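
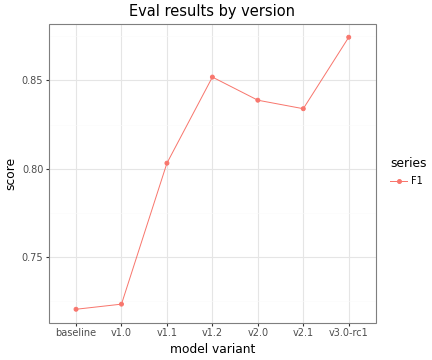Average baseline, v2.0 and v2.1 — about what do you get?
≈ 0.8

(0.72 + 0.84 + 0.84) / 3 ≈ 0.8.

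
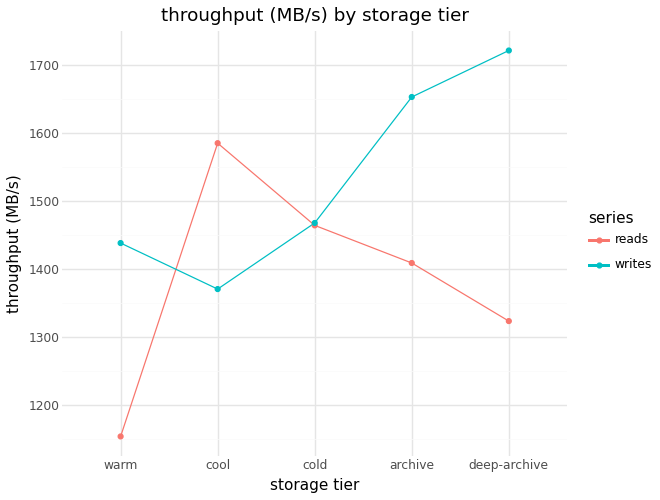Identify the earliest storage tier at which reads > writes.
warm: reads ≈ 1150 vs writes ≈ 1450 (not yet); cool: reads ≈ 1600 vs writes ≈ 1350 (first crossover).

cool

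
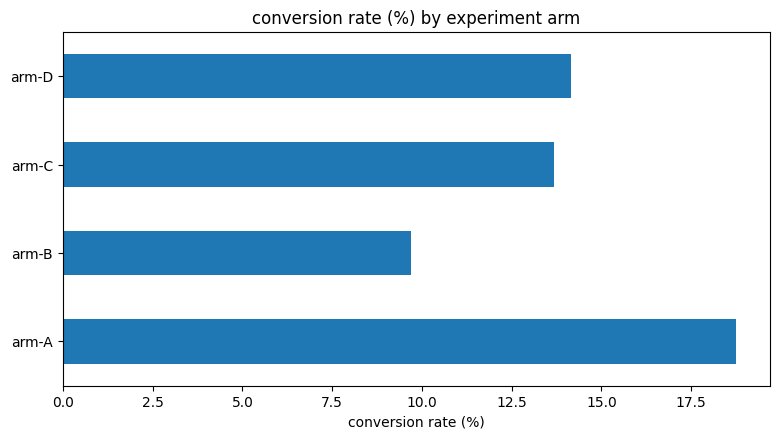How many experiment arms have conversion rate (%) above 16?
1

Above 16: arm-A.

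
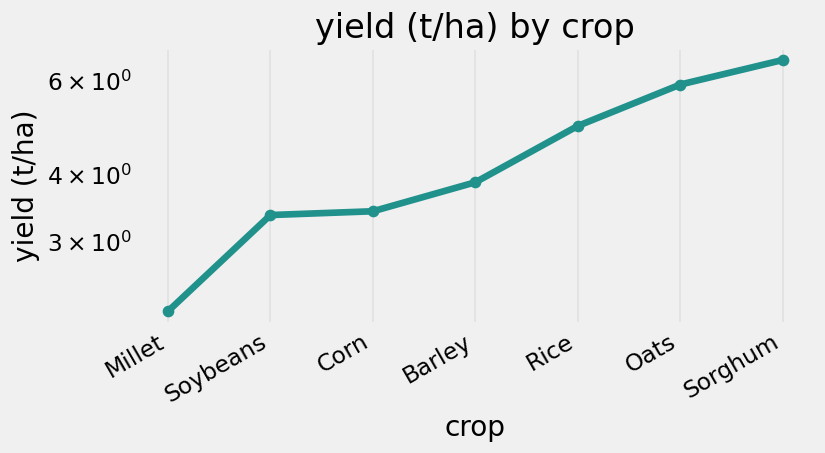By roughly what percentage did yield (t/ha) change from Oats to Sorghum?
≈ +8.3%

Oats ≈ 6.0, Sorghum ≈ 6.5; (6.5 − 6.0) / 6.0 ≈ +8.3%.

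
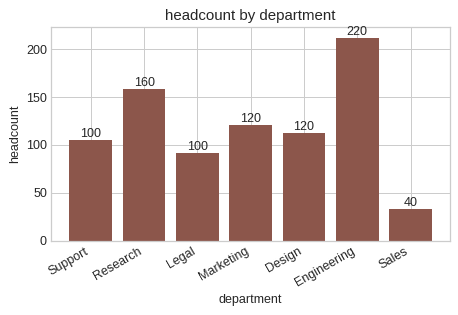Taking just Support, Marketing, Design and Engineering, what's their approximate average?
(100 + 120 + 120 + 220) / 4 ≈ 140.

≈ 140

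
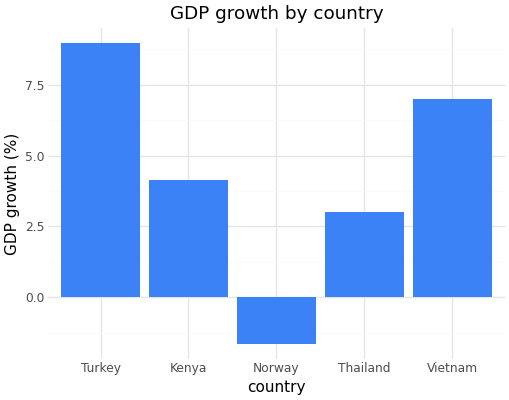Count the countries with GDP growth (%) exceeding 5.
Above 5: Turkey, Vietnam.

2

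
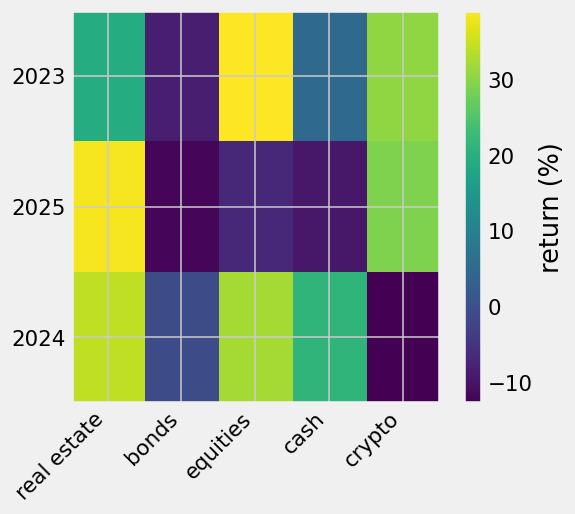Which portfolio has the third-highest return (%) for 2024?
cash

Top 4 for 2024: real estate ≈ 35, equities ≈ 30, cash ≈ 20, bonds ≈ 0.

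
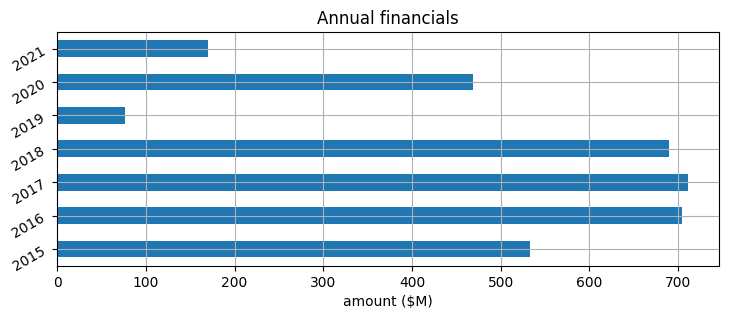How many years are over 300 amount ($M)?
5

Above 300: 2015, 2016, 2017, 2018, 2020.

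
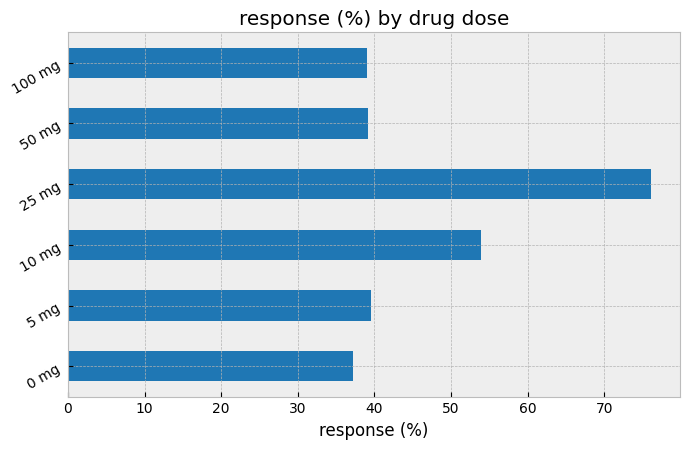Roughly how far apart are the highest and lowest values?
Max 25 mg ≈ 80, min 0 mg ≈ 40; range ≈ 40.

≈ 40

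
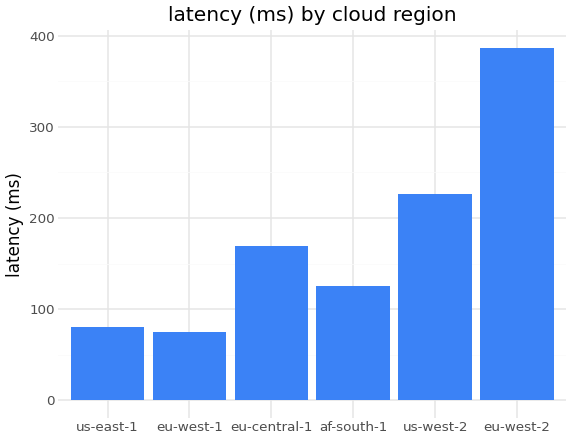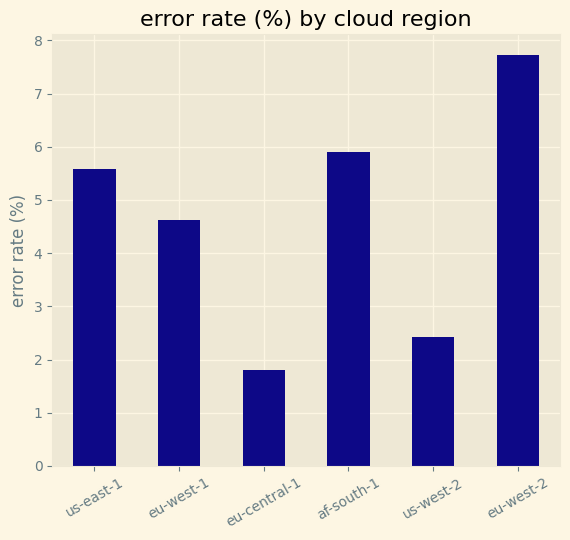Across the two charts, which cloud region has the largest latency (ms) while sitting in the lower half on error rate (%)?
us-west-2

Chart 2 median error rate (%) ≈ 5; below-median cloud regions: eu-west-1, eu-central-1, us-west-2. Among those, us-west-2 has the highest latency (ms) (≈ 250).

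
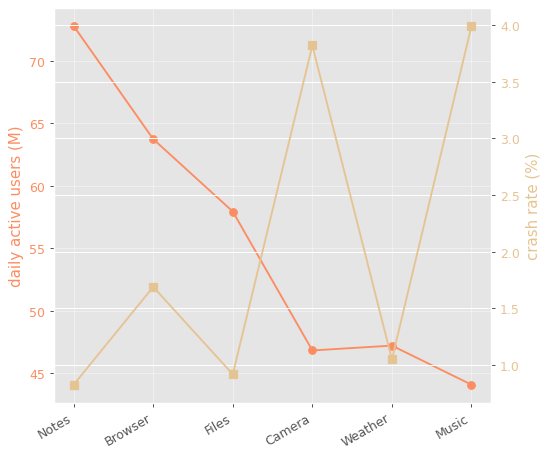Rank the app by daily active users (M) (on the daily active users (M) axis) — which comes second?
Browser

Top 3 (on the daily active users (M) axis): Notes ≈ 75, Browser ≈ 65, Files ≈ 60.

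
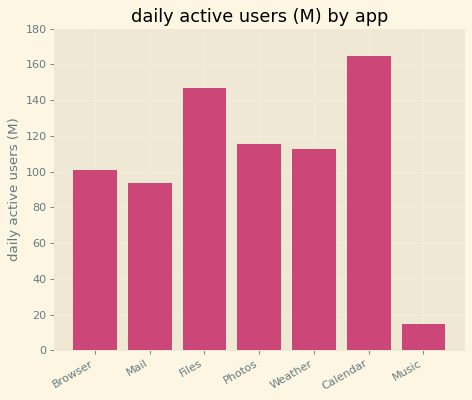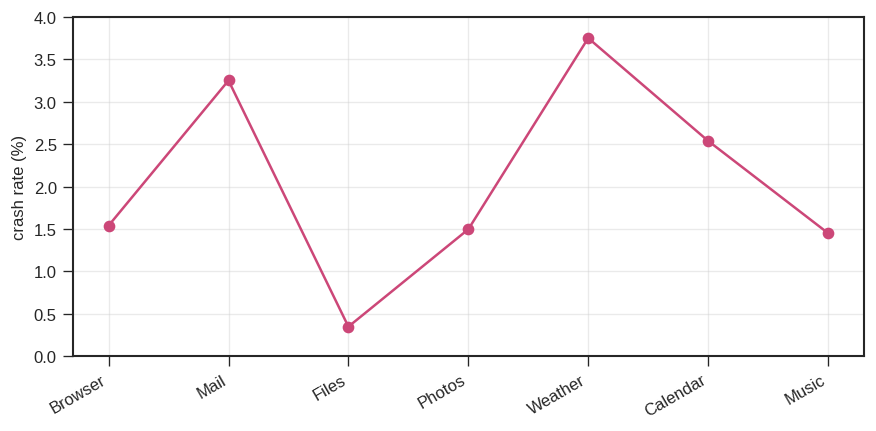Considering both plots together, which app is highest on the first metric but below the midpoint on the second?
Files

Chart 2 median crash rate (%) ≈ 1.5; below-median apps: Files, Photos, Music. Among those, Files has the highest daily active users (M) (≈ 140).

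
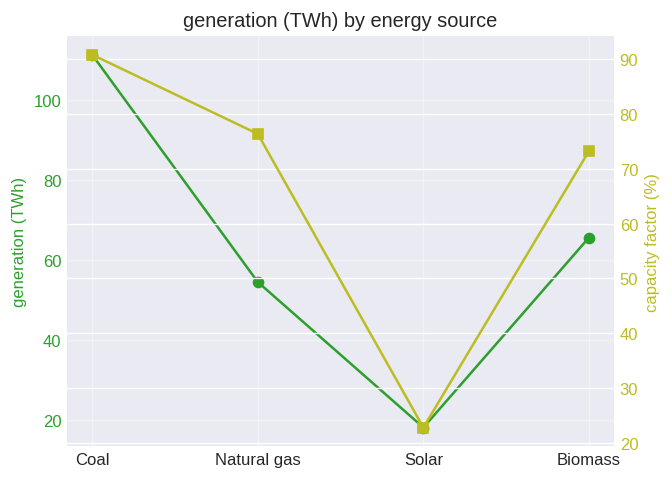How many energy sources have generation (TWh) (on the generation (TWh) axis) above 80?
Above 80: Coal.

1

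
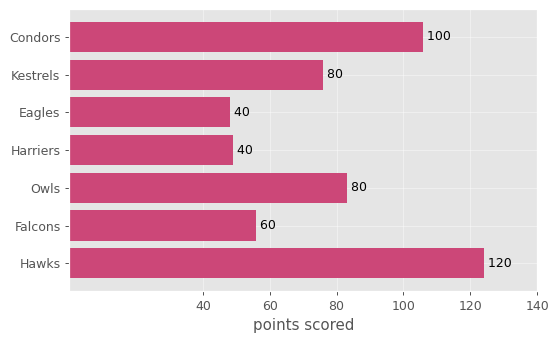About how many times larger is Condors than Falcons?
Condors ≈ 100, Falcons ≈ 60; 100/60 ≈ 1.67.

≈ 1.67×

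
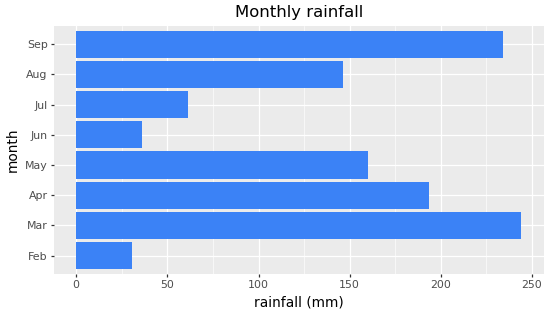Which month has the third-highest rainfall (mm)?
Top 4: Mar ≈ 250, Sep ≈ 225, Apr ≈ 200, May ≈ 150.

Apr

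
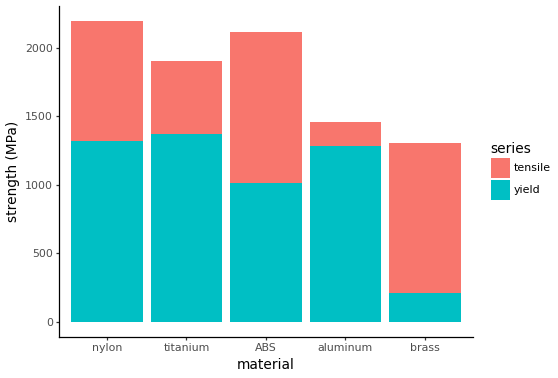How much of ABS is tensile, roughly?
tensile top ≈ 2200, bottom ≈ 1000; segment ≈ 1200.

≈ 1200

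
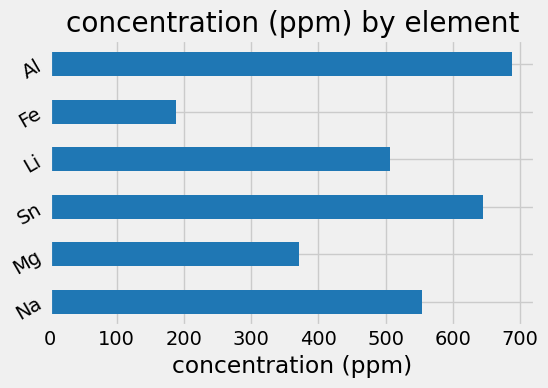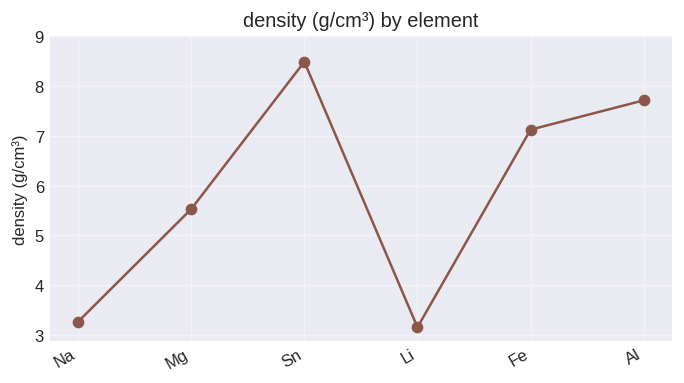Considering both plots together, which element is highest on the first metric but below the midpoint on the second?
Na

Chart 2 median density (g/cm³) ≈ 6; below-median elements: Na, Mg, Li. Among those, Na has the highest concentration (ppm) (≈ 600).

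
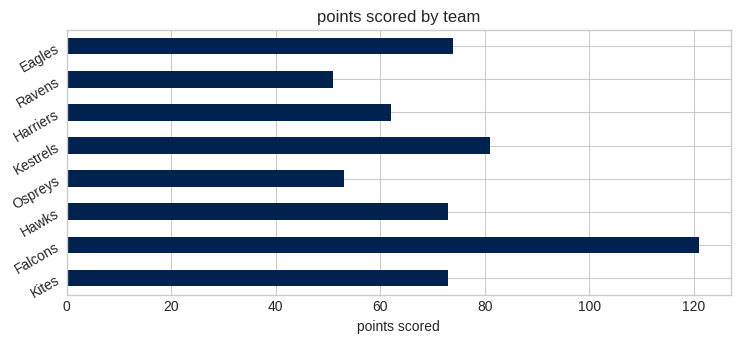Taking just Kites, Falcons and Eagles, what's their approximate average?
(80 + 120 + 80) / 3 ≈ 93.

≈ 93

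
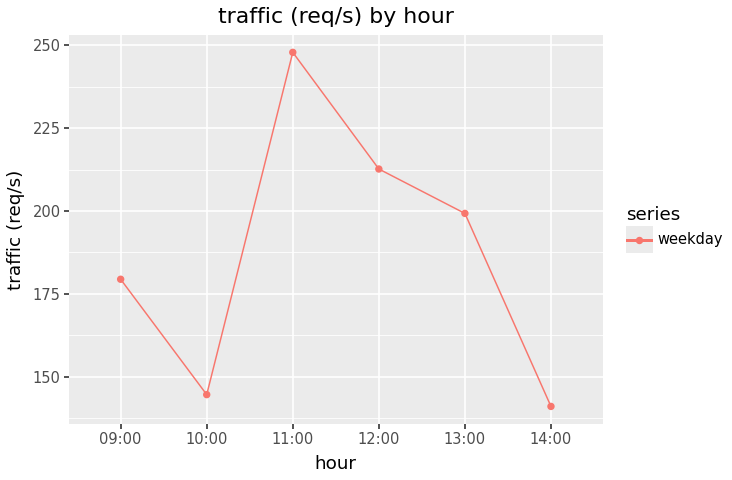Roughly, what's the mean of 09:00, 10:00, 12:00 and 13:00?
≈ 182

(180 + 140 + 210 + 200) / 4 ≈ 182.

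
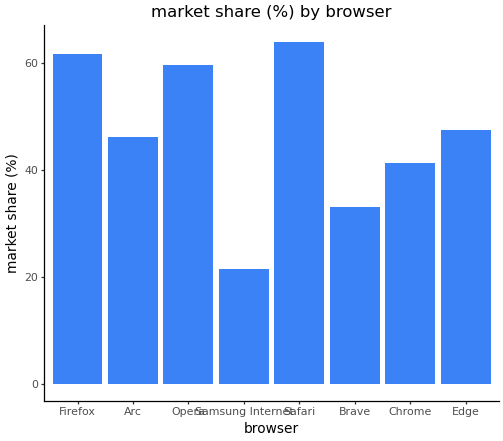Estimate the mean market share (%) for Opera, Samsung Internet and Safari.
(60 + 20 + 60) / 3 ≈ 47.

≈ 47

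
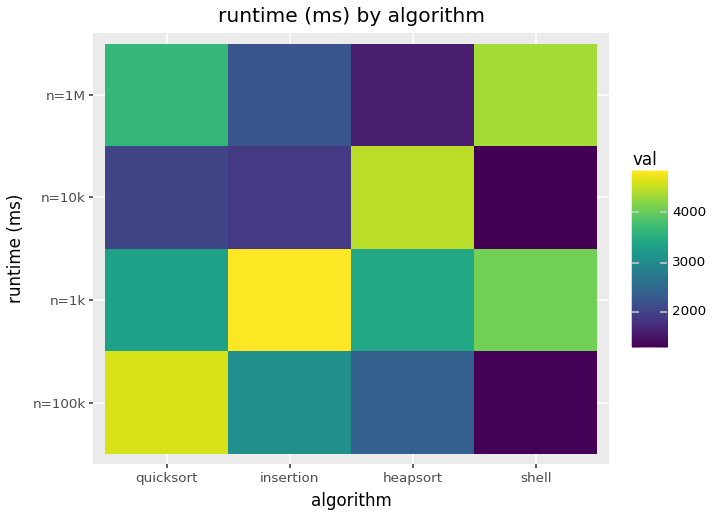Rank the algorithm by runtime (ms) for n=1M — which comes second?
Top 3 for n=1M: shell ≈ 4500, quicksort ≈ 3500, insertion ≈ 2000.

quicksort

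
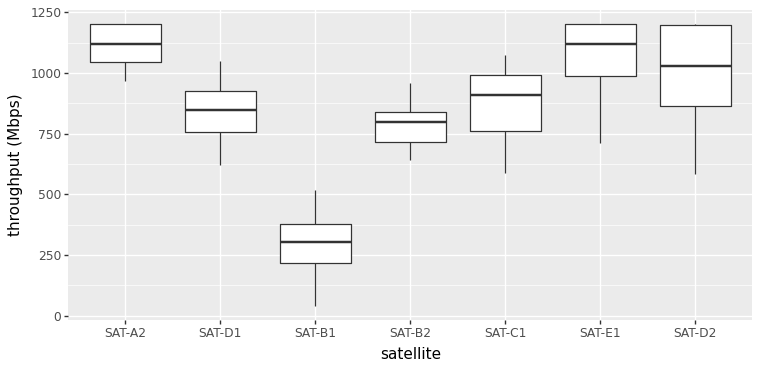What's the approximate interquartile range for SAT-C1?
Q3 ≈ 1000, Q1 ≈ 800; IQR ≈ 200.

≈ 200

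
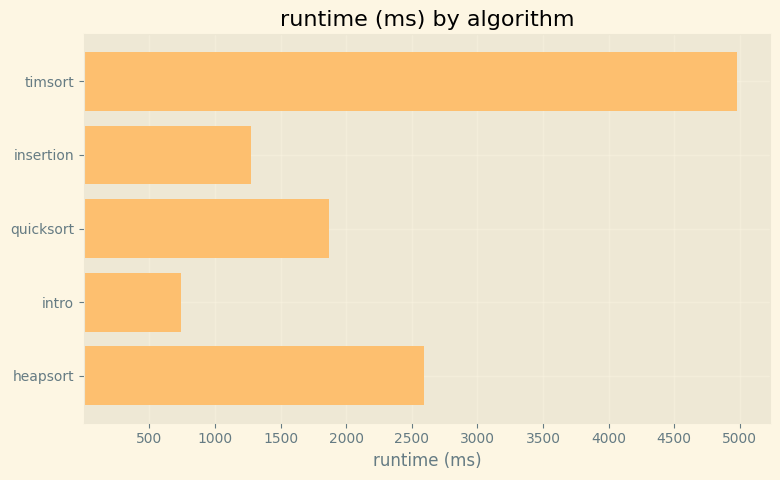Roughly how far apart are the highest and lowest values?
Max timsort ≈ 5000, min intro ≈ 500; range ≈ 4500.

≈ 4500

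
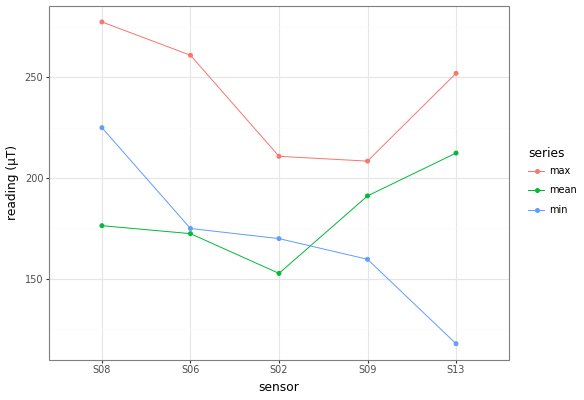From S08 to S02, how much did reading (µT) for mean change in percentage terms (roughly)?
≈ -11.1%

S08 ≈ 180, S02 ≈ 160; (160 − 180) / 180 ≈ -11.1%.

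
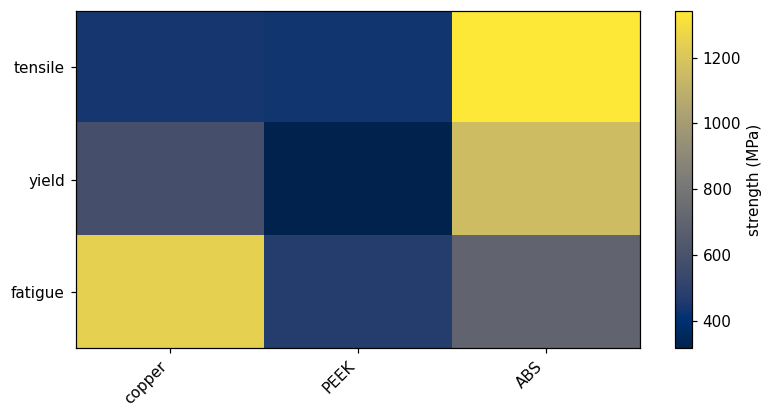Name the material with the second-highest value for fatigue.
Top 3 for fatigue: copper ≈ 1200, ABS ≈ 700, PEEK ≈ 500.

ABS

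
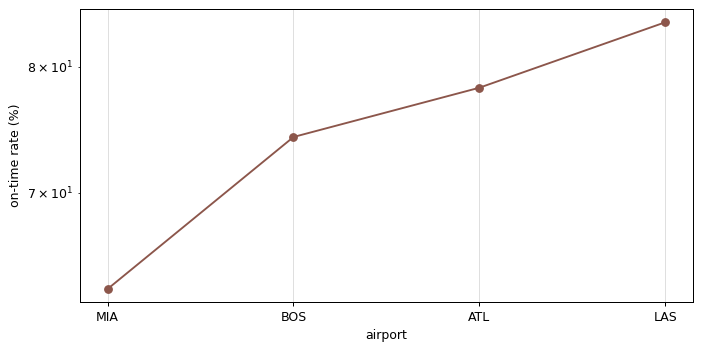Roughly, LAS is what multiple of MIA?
LAS ≈ 84, MIA ≈ 64; 84/64 ≈ 1.31.

≈ 1.31×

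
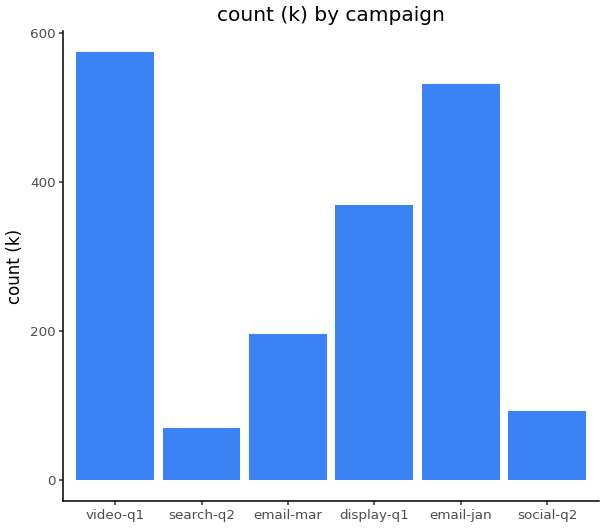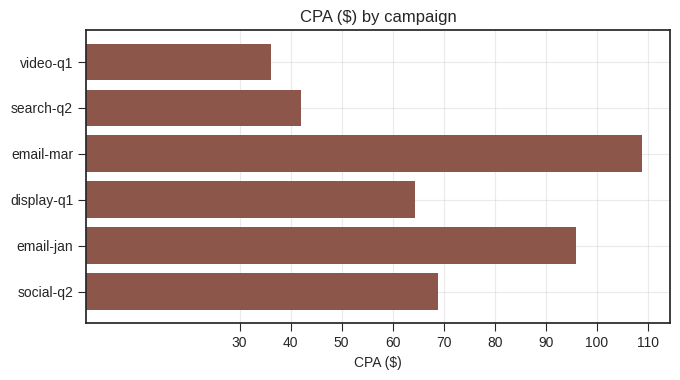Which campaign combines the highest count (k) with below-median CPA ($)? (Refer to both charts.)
Chart 2 median CPA ($) ≈ 70; below-median campaigns: video-q1, search-q2, display-q1. Among those, video-q1 has the highest count (k) (≈ 600).

video-q1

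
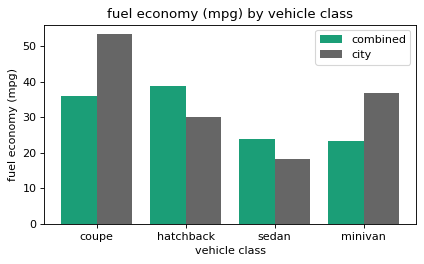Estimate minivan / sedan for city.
minivan ≈ 35, sedan ≈ 20; 35/20 ≈ 1.75.

≈ 1.75×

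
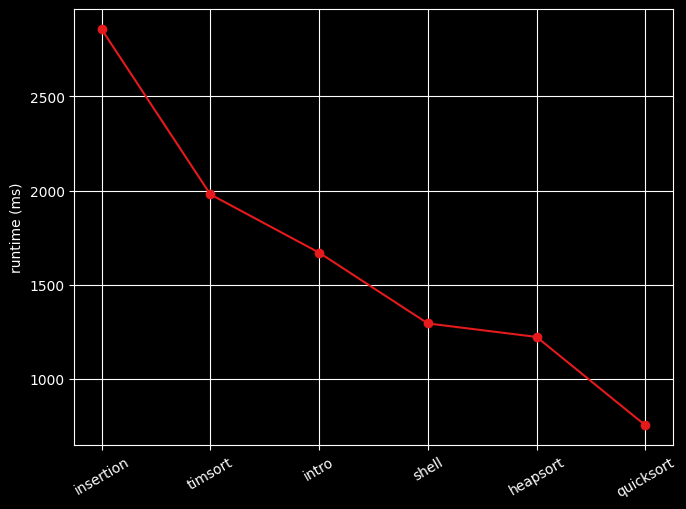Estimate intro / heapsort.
intro ≈ 1600, heapsort ≈ 1200; 1600/1200 ≈ 1.33.

≈ 1.33×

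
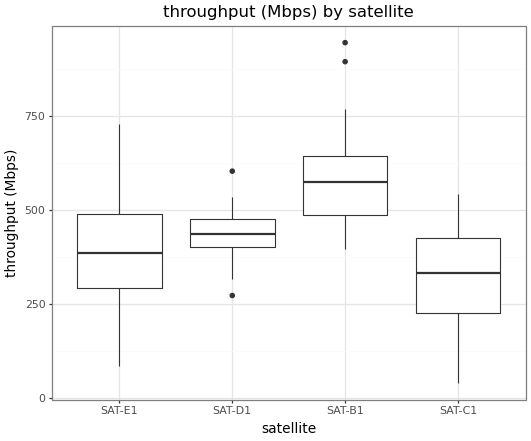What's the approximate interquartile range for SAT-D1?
Q3 ≈ 475, Q1 ≈ 400; IQR ≈ 75.

≈ 75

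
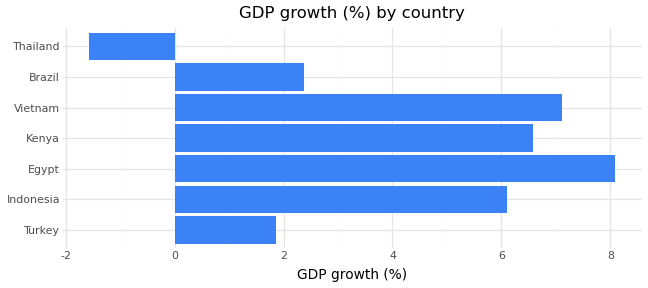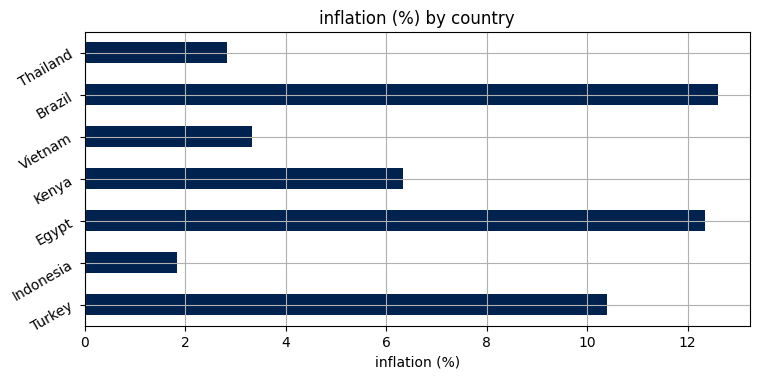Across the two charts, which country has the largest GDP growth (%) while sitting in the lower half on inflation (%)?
Vietnam

Chart 2 median inflation (%) ≈ 6; below-median countries: Indonesia, Vietnam, Thailand. Among those, Vietnam has the highest GDP growth (%) (≈ 7).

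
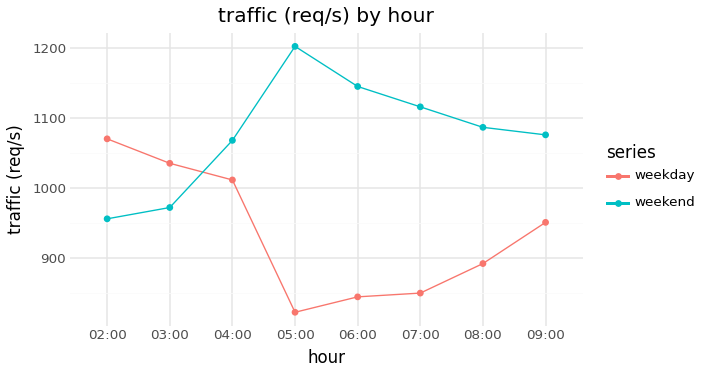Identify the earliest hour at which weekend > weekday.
04:00

03:00: weekend ≈ 950 vs weekday ≈ 1050 (not yet); 04:00: weekend ≈ 1050 vs weekday ≈ 1000 (first crossover).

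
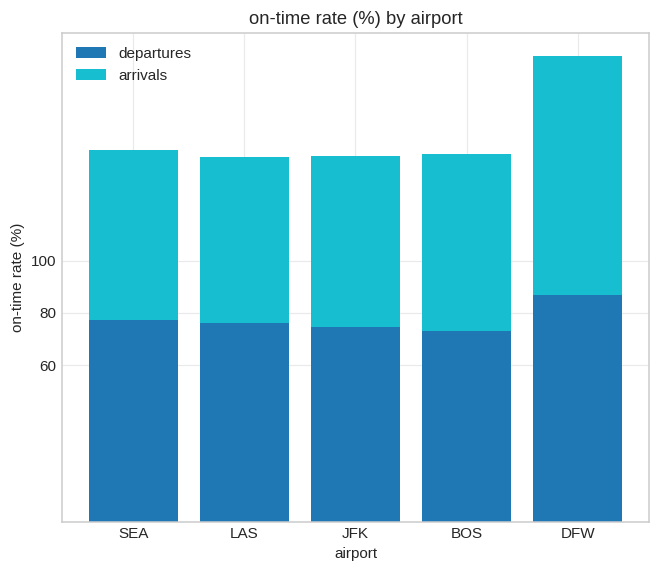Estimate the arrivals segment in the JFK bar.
≈ 60

arrivals top ≈ 140, bottom ≈ 80; segment ≈ 60.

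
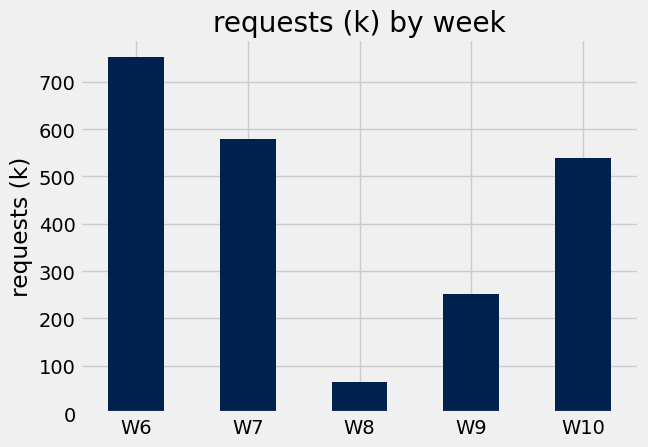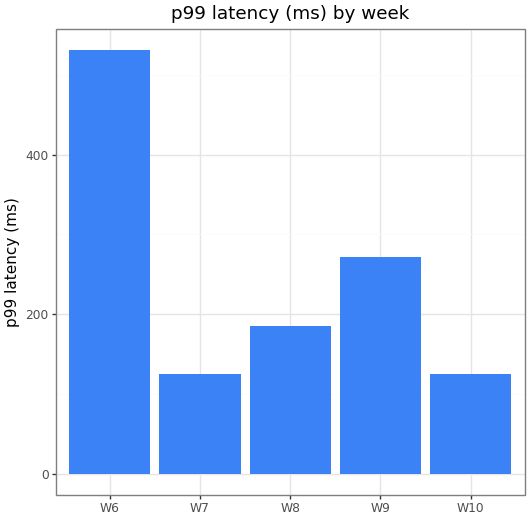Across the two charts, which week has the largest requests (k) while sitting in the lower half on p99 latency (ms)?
W7

Chart 2 median p99 latency (ms) ≈ 200; below-median weeks: W7, W10. Among those, W7 has the highest requests (k) (≈ 600).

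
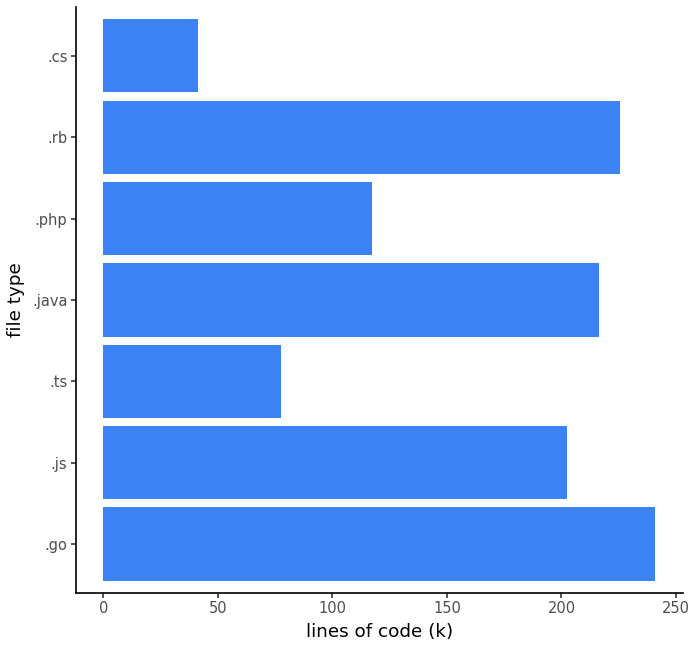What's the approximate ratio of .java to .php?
≈ 1.8×

.java ≈ 225, .php ≈ 125; 225/125 ≈ 1.8.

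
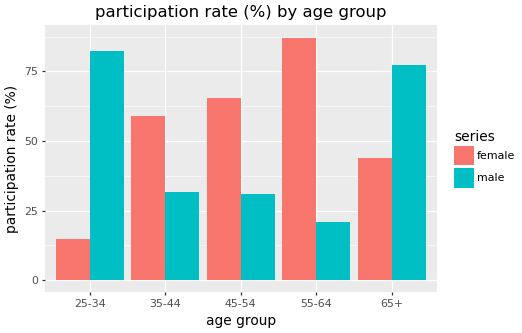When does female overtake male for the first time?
35-44

25-34: female ≈ 10 vs male ≈ 80 (not yet); 35-44: female ≈ 60 vs male ≈ 30 (first crossover).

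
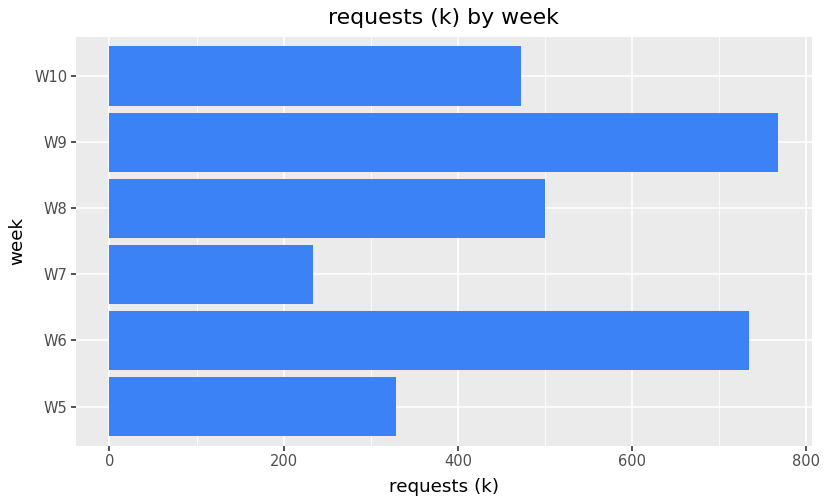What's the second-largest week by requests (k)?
W6

Top 3: W9 ≈ 800, W6 ≈ 700, W8 ≈ 500.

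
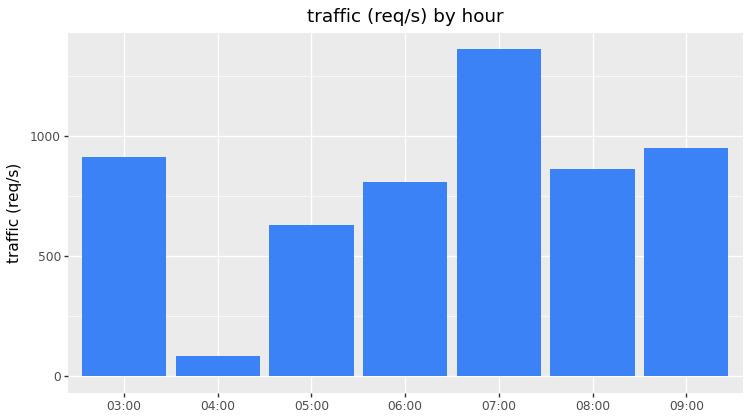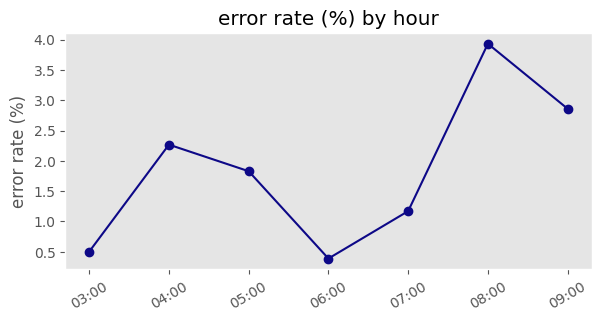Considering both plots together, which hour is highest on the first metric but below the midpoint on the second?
Chart 2 median error rate (%) ≈ 2; below-median hours: 03:00, 06:00, 07:00. Among those, 07:00 has the highest traffic (req/s) (≈ 1400).

07:00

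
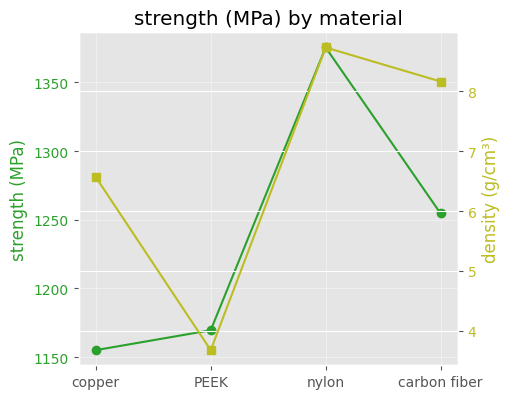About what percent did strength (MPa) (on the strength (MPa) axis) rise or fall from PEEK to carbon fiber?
PEEK ≈ 1160, carbon fiber ≈ 1260; (1260 − 1160) / 1160 ≈ +8.6%.

≈ +8.6%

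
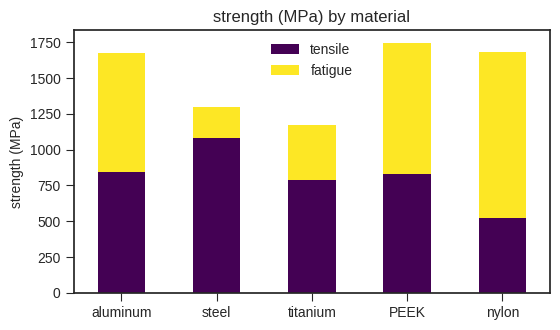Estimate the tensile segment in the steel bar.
≈ 1000

tensile top ≈ 1000, bottom ≈ 0; segment ≈ 1000.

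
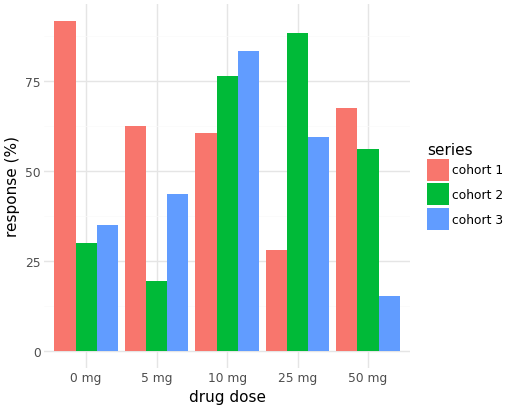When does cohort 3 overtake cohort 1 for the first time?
5 mg: cohort 3 ≈ 40 vs cohort 1 ≈ 60 (not yet); 10 mg: cohort 3 ≈ 80 vs cohort 1 ≈ 60 (first crossover).

10 mg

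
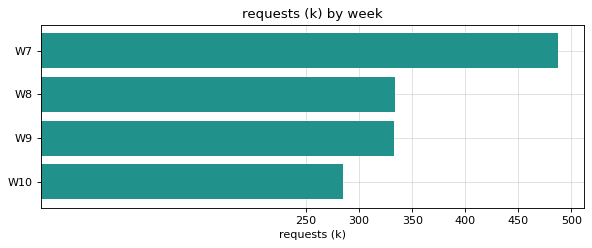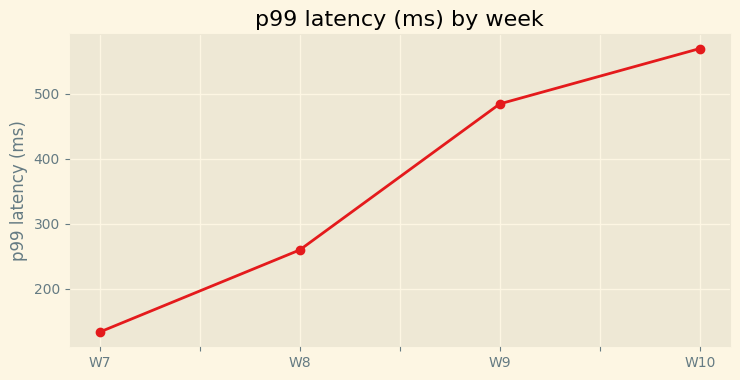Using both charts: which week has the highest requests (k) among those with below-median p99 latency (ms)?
Chart 2 median p99 latency (ms) ≈ 400; below-median weeks: W7, W8. Among those, W7 has the highest requests (k) (≈ 500).

W7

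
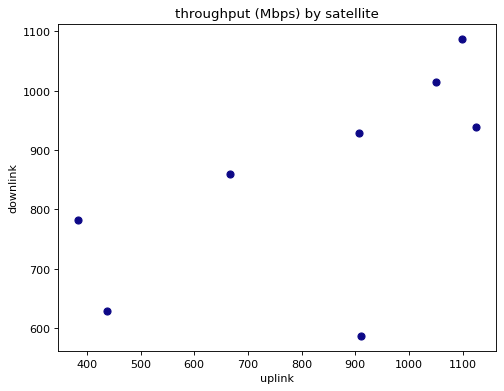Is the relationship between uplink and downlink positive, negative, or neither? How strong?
positive, moderate

Points are positively correlated; moderate (|r| ≈ 0.6).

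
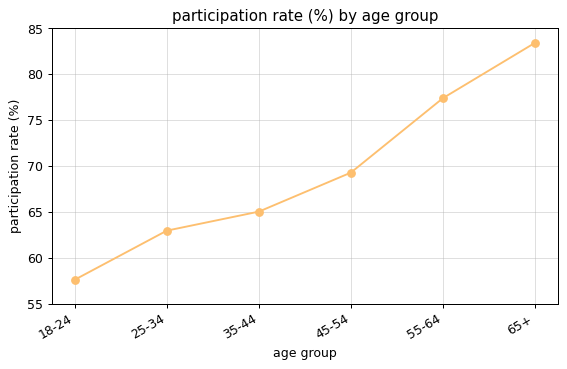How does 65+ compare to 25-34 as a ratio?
≈ 1.31×

65+ ≈ 85, 25-34 ≈ 65; 85/65 ≈ 1.31.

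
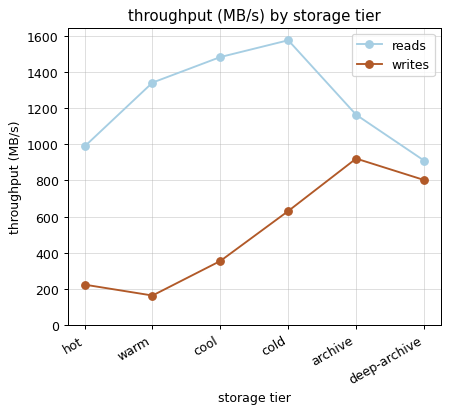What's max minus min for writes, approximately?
≈ 800

Max archive ≈ 1000, min warm ≈ 200; range ≈ 800.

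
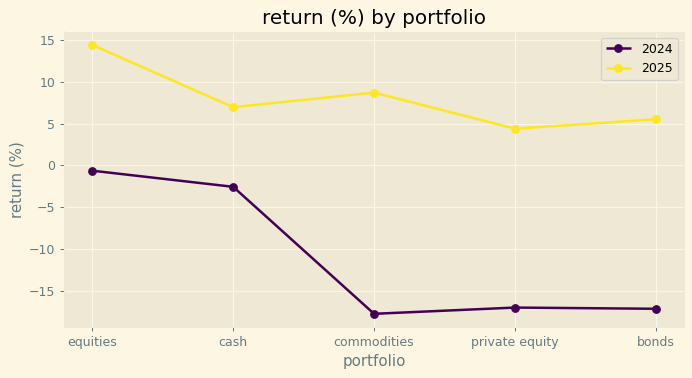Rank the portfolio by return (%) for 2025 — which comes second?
commodities

Top 3 for 2025: equities ≈ 15, commodities ≈ 10, cash ≈ 5.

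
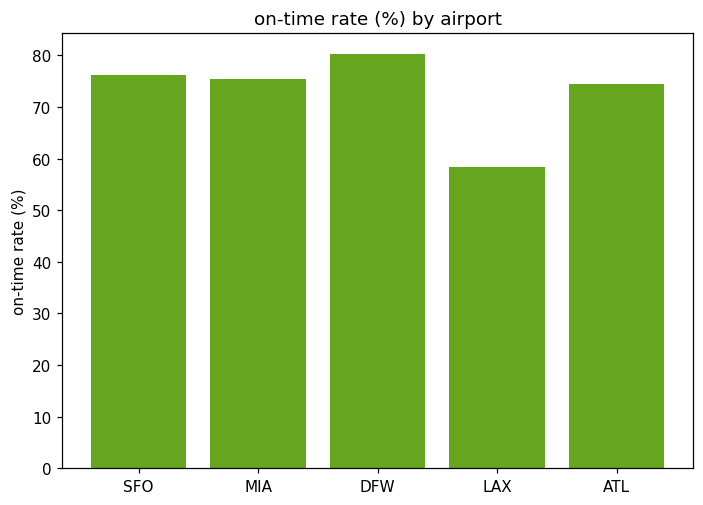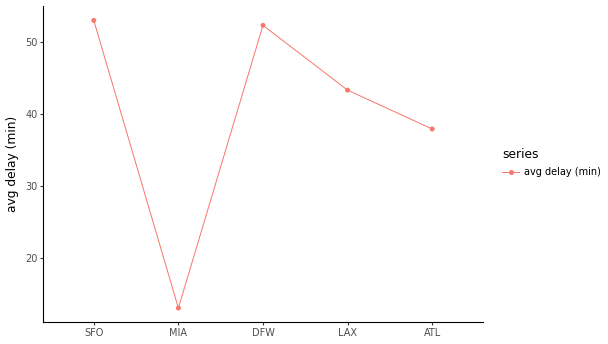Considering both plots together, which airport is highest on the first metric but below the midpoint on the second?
MIA

Chart 2 median avg delay (min) ≈ 45; below-median airports: MIA, ATL. Among those, MIA has the highest on-time rate (%) (≈ 80).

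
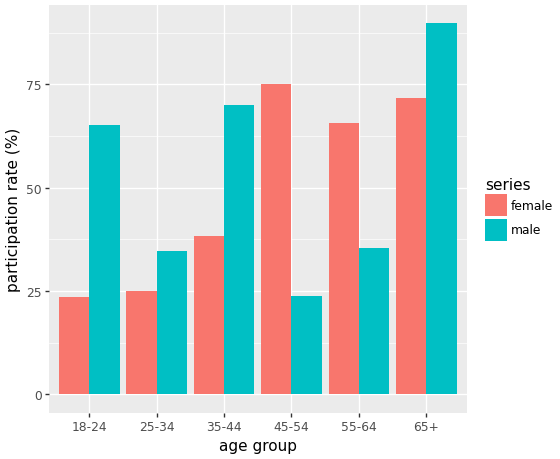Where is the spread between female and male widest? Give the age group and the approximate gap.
45-54, ≈ 60 %

45-54: female ≈ 80, male ≈ 20 → gap ≈ 60. Next-largest (18-24) is only ≈ 50.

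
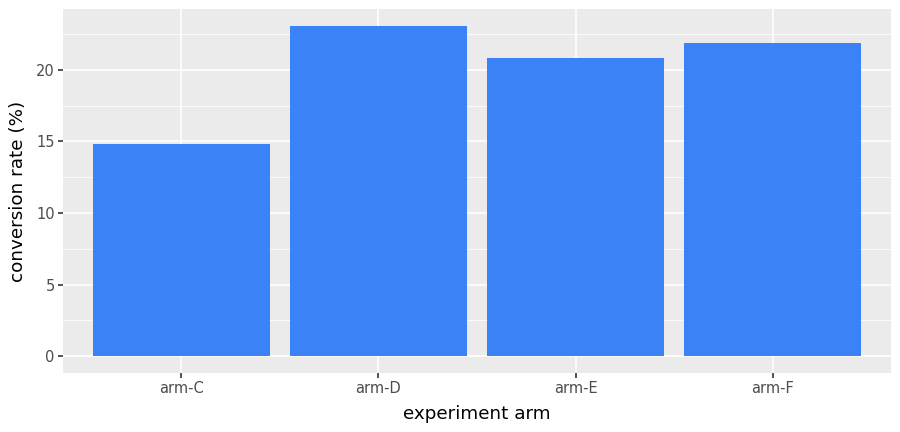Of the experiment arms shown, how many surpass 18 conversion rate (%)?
3

Above 18: arm-D, arm-E, arm-F.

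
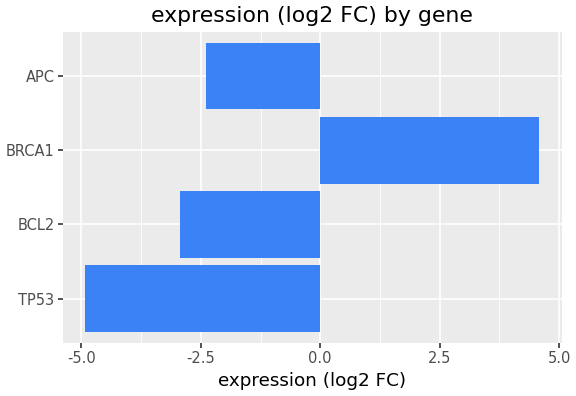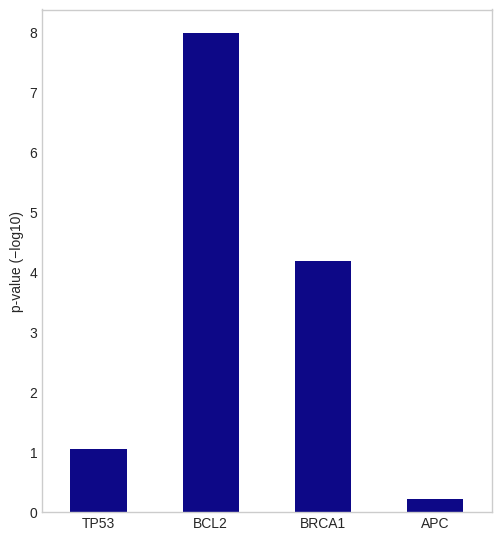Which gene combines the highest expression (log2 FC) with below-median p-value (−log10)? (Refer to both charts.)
Chart 2 median p-value (−log10) ≈ 3; below-median genes: TP53, APC. Among those, APC has the highest expression (log2 FC) (≈ -2.5).

APC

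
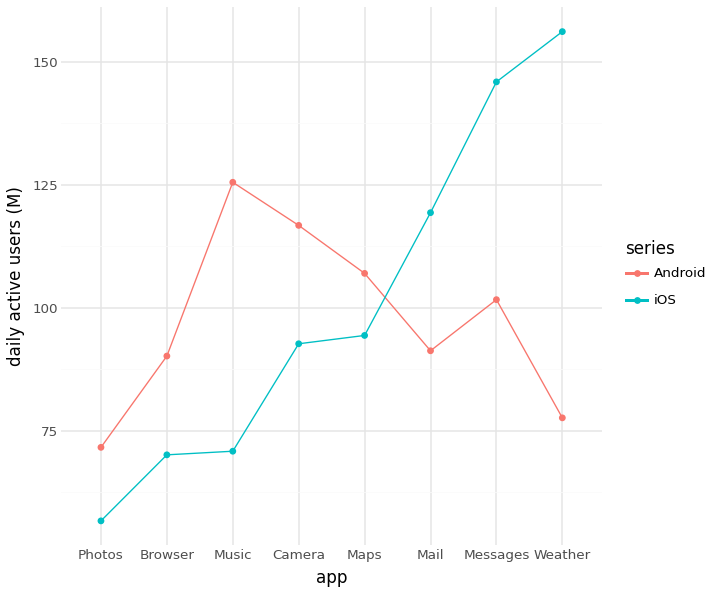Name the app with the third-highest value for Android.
Maps

Top 4 for Android: Music ≈ 130, Camera ≈ 120, Maps ≈ 110, Messages ≈ 100.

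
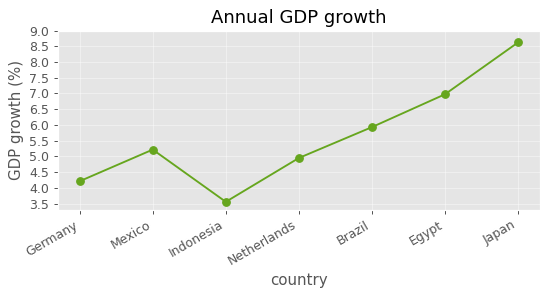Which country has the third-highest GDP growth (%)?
Brazil

Top 4: Japan ≈ 8.5, Egypt ≈ 7.0, Brazil ≈ 6.0, Mexico ≈ 5.0.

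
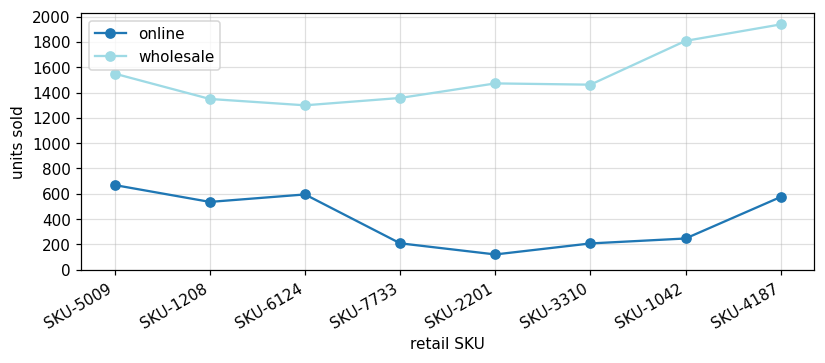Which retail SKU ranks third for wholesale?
SKU-5009

Top 4 for wholesale: SKU-4187 ≈ 2000, SKU-1042 ≈ 1800, SKU-5009 ≈ 1600, SKU-2201 ≈ 1400.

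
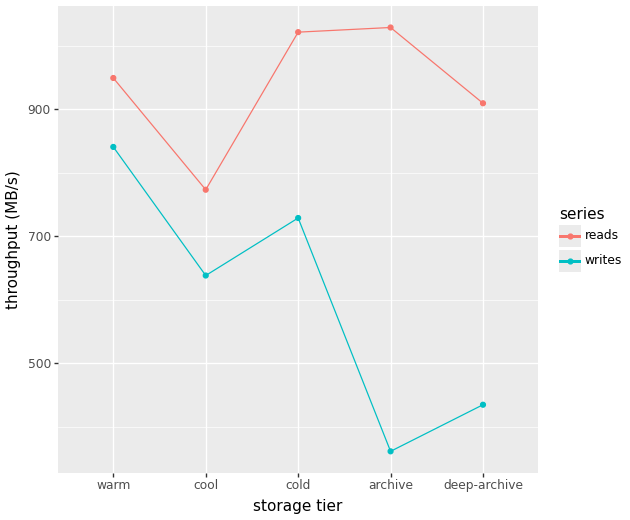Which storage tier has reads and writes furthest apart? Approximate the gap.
archive, ≈ 600 MB/s

archive: reads ≈ 1000, writes ≈ 400 → gap ≈ 600. Next-largest (deep-archive) is only ≈ 500.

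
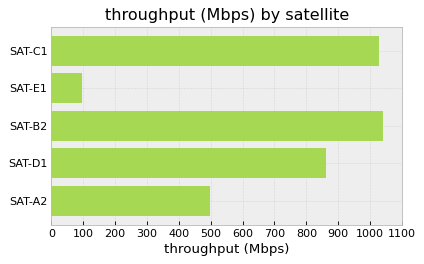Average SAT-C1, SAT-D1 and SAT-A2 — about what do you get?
≈ 800

(1000 + 900 + 500) / 3 ≈ 800.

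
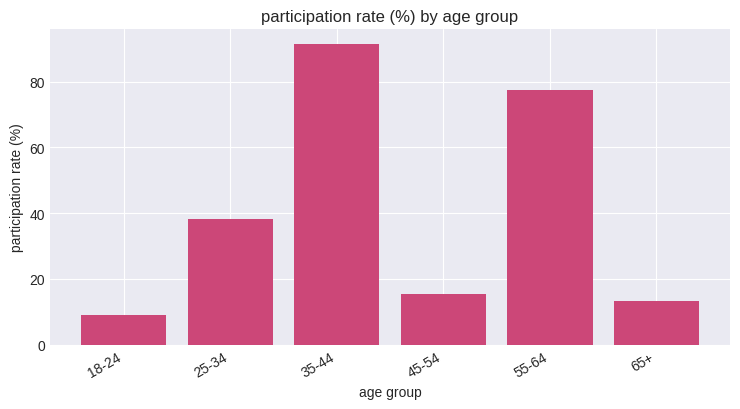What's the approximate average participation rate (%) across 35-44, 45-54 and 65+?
(90 + 20 + 10) / 3 ≈ 40.

≈ 40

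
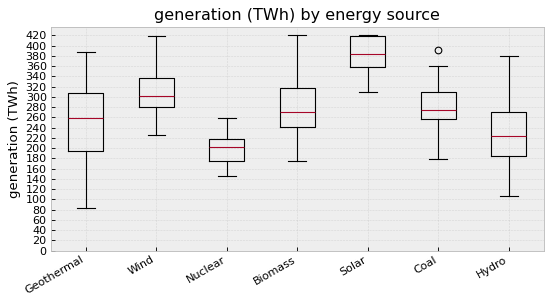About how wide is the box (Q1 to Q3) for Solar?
Q3 ≈ 420, Q1 ≈ 360; IQR ≈ 60.

≈ 60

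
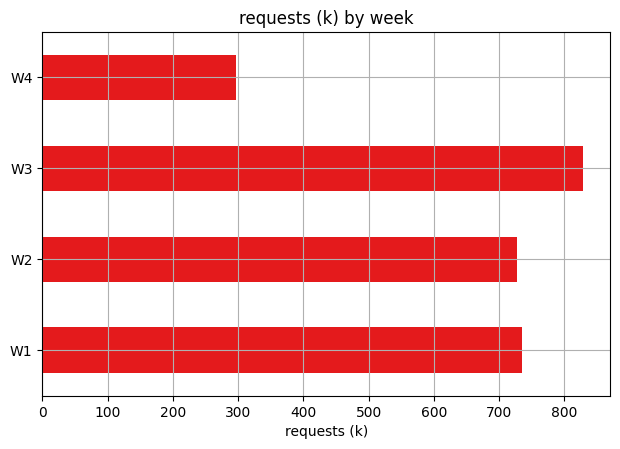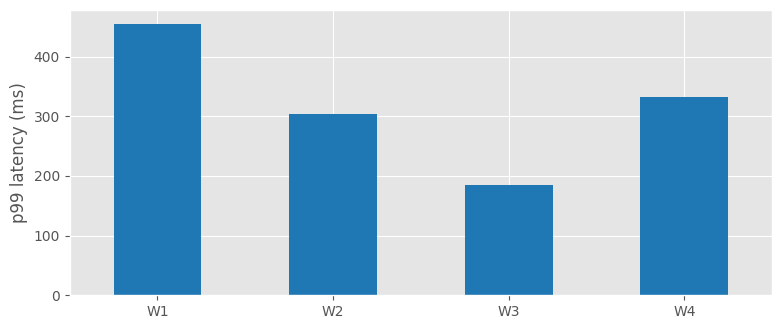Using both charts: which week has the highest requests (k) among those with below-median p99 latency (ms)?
W3

Chart 2 median p99 latency (ms) ≈ 300; below-median weeks: W2, W3. Among those, W3 has the highest requests (k) (≈ 800).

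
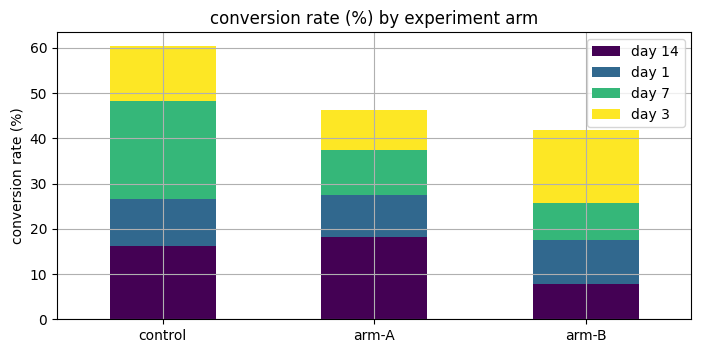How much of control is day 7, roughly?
≈ 20

day 7 top ≈ 50, bottom ≈ 30; segment ≈ 20.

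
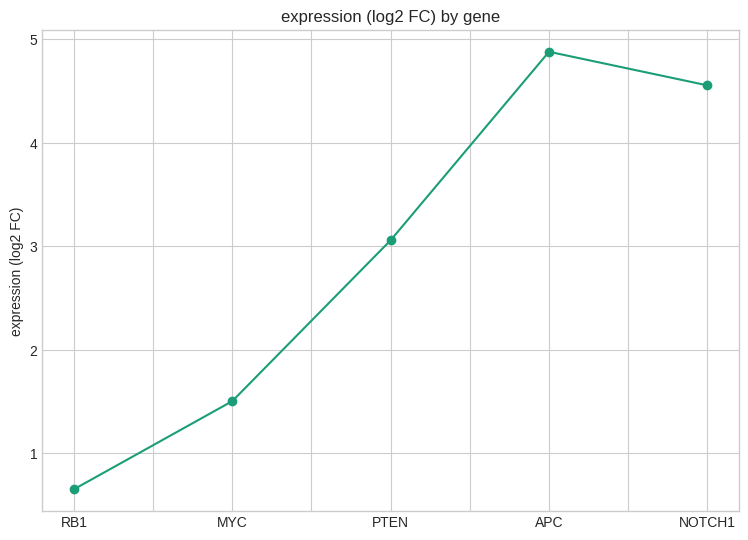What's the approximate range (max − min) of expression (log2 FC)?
≈ 4.5

Max APC ≈ 5.0, min RB1 ≈ 0.5; range ≈ 4.5.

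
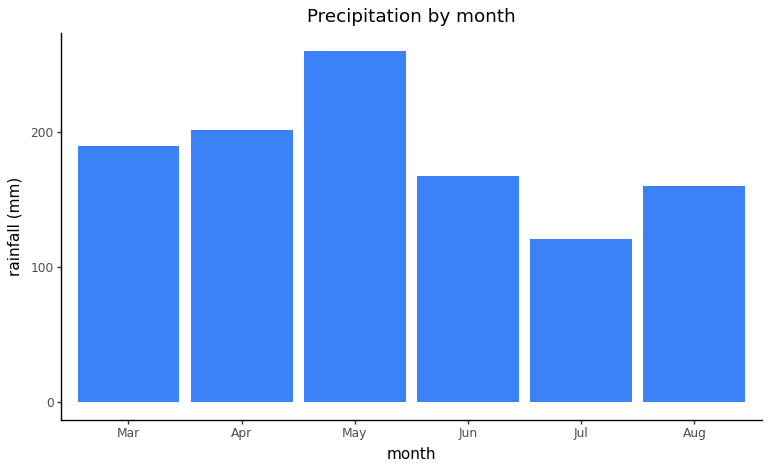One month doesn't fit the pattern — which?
May ≈ 250; the rest sit between ≈ 125 and ≈ 200.

May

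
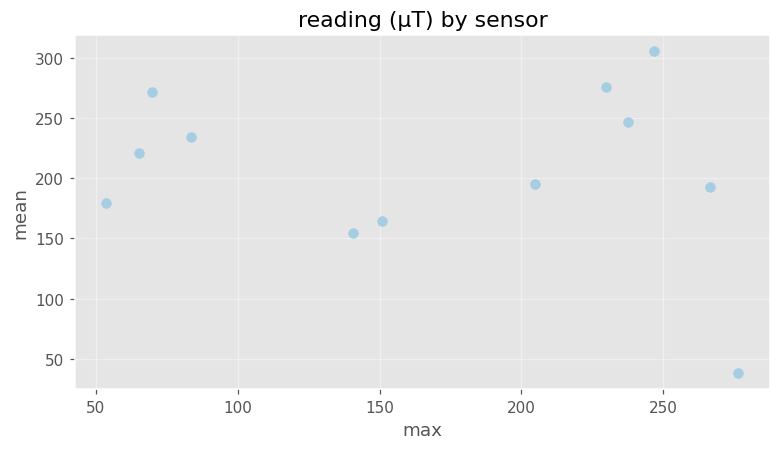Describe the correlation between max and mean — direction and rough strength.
Points are roughly uncorrelated; weak (|r| ≈ 0.2).

no clear correlation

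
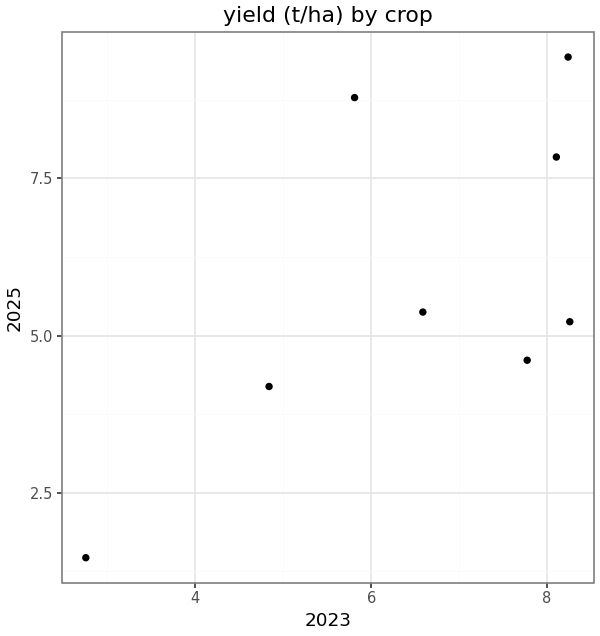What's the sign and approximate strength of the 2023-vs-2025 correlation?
Points are positively correlated; moderate (|r| ≈ 0.6).

positive, moderate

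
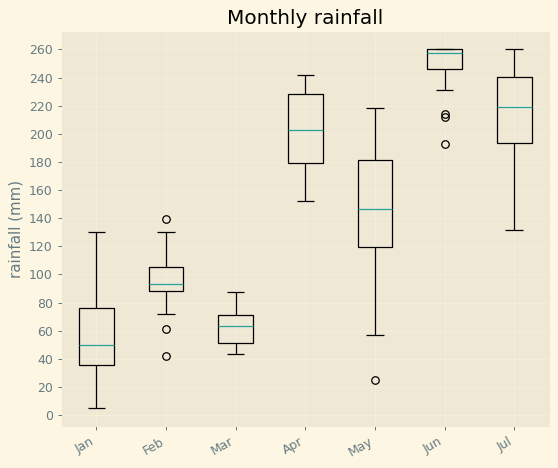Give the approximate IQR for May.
≈ 60

Q3 ≈ 180, Q1 ≈ 120; IQR ≈ 60.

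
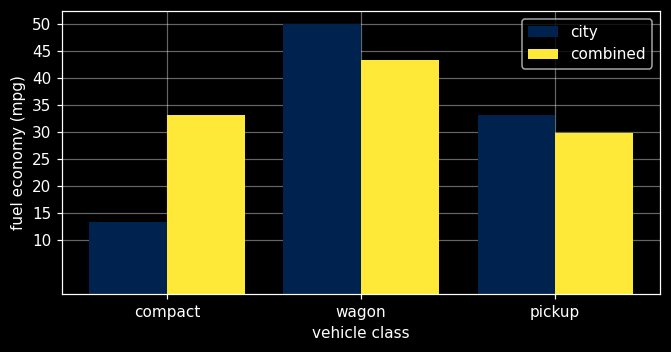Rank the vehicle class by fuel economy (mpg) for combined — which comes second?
Top 3 for combined: wagon ≈ 45, compact ≈ 35, pickup ≈ 30.

compact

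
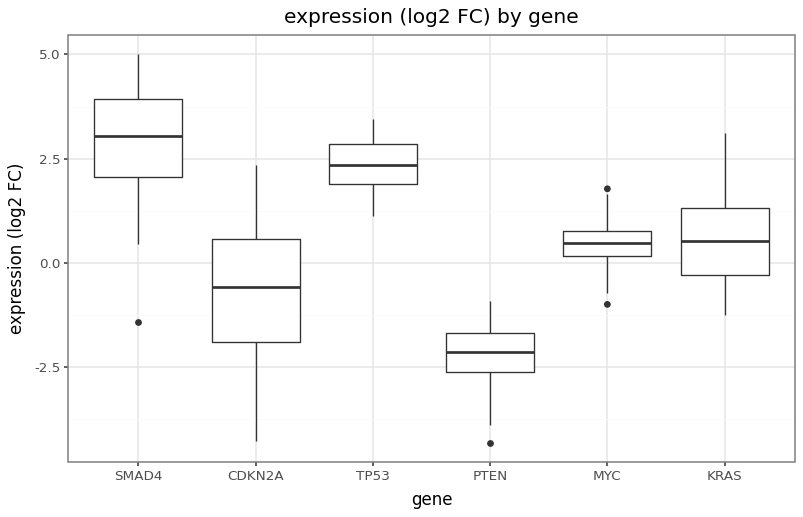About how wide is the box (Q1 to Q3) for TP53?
Q3 ≈ 3.0, Q1 ≈ 2.0; IQR ≈ 1.0.

≈ 1.0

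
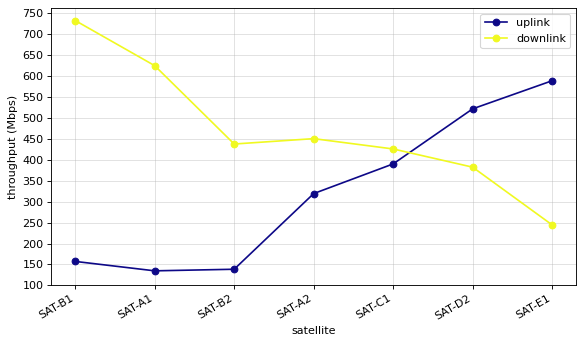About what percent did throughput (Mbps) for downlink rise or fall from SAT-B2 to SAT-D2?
SAT-B2 ≈ 450, SAT-D2 ≈ 400; (400 − 450) / 450 ≈ -11.1%.

≈ -11.1%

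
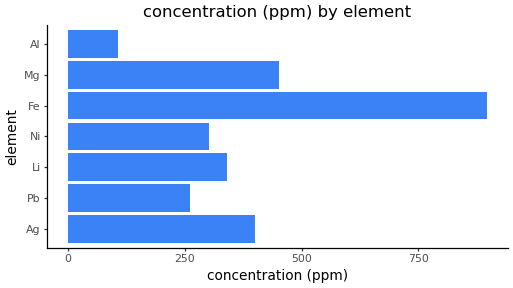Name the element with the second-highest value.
Mg

Top 3: Fe ≈ 900, Mg ≈ 500, Ag ≈ 400.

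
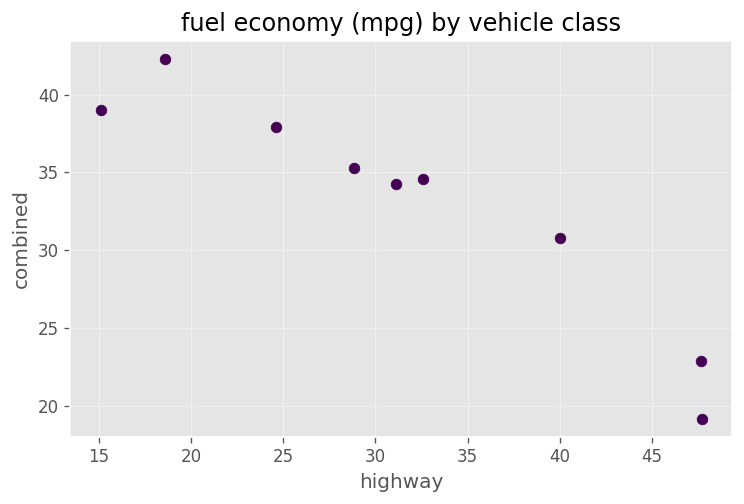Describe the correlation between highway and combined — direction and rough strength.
Points are negatively correlated; strong (|r| ≈ 0.9).

negative, strong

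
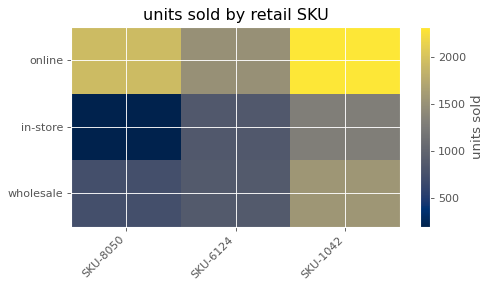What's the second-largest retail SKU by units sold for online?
Top 3 for online: SKU-1042 ≈ 2400, SKU-8050 ≈ 2000, SKU-6124 ≈ 1400.

SKU-8050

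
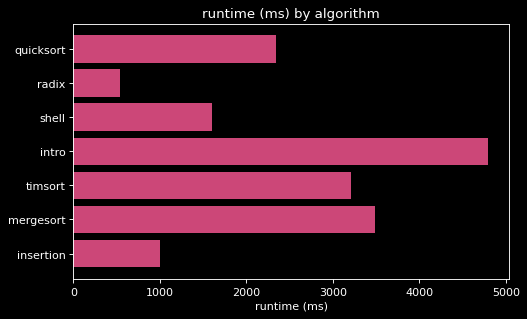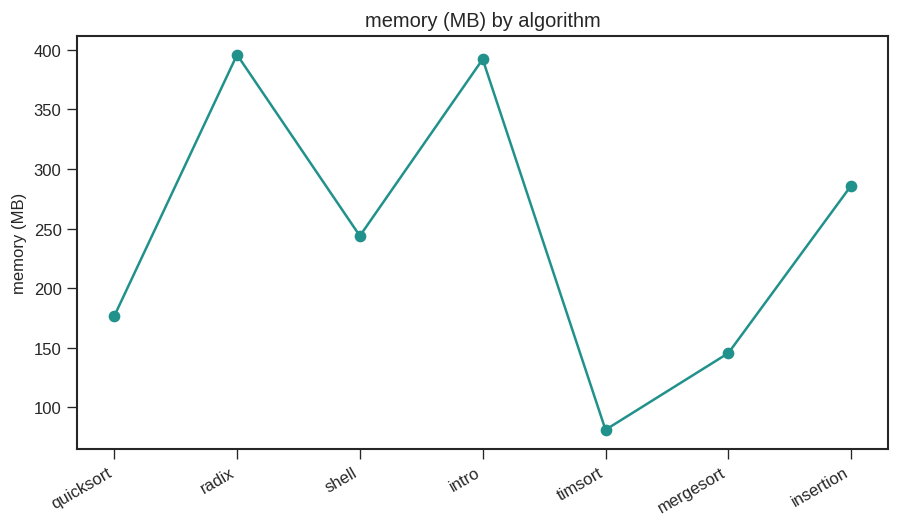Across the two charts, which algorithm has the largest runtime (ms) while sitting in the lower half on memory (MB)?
mergesort

Chart 2 median memory (MB) ≈ 250; below-median algorithms: quicksort, timsort, mergesort. Among those, mergesort has the highest runtime (ms) (≈ 3500).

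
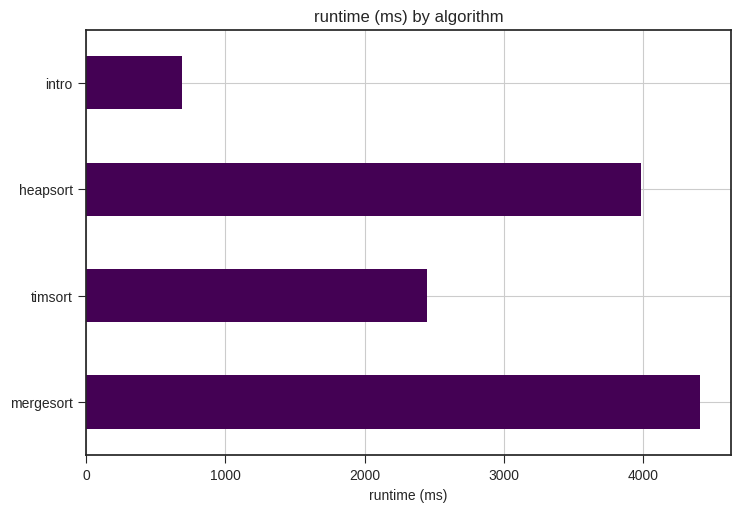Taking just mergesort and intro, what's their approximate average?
(4500 + 500) / 2 ≈ 2500.

≈ 2500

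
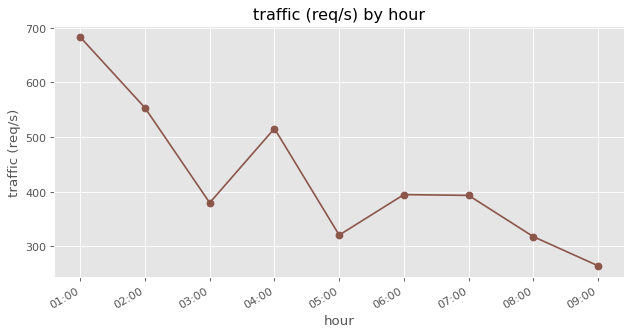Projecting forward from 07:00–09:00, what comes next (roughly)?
≈ 175

Last three: 400, 300, 250 → slope ≈ -75/step → next ≈ 175.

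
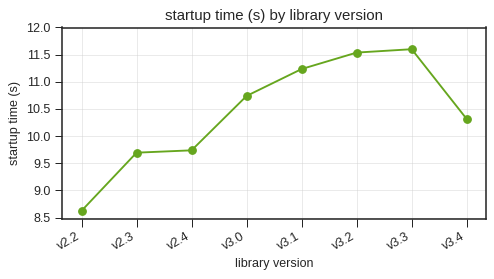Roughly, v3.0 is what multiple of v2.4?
v3.0 ≈ 10.5, v2.4 ≈ 9.5; 10.5/9.5 ≈ 1.11.

≈ 1.11×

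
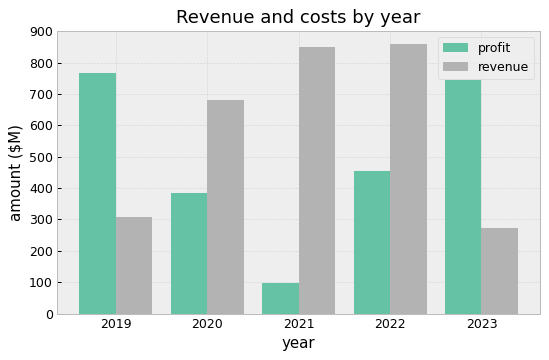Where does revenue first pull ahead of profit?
2020

2019: revenue ≈ 300 vs profit ≈ 800 (not yet); 2020: revenue ≈ 700 vs profit ≈ 400 (first crossover).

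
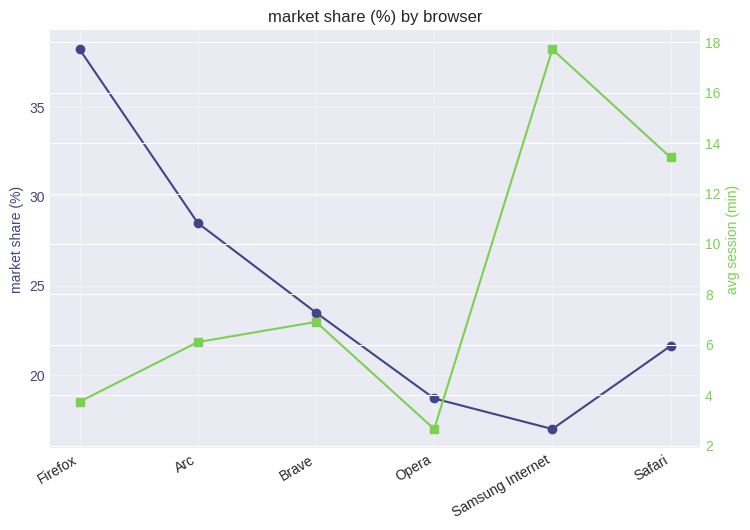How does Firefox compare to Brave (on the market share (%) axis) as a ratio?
Firefox ≈ 38, Brave ≈ 24; 38/24 ≈ 1.58.

≈ 1.58×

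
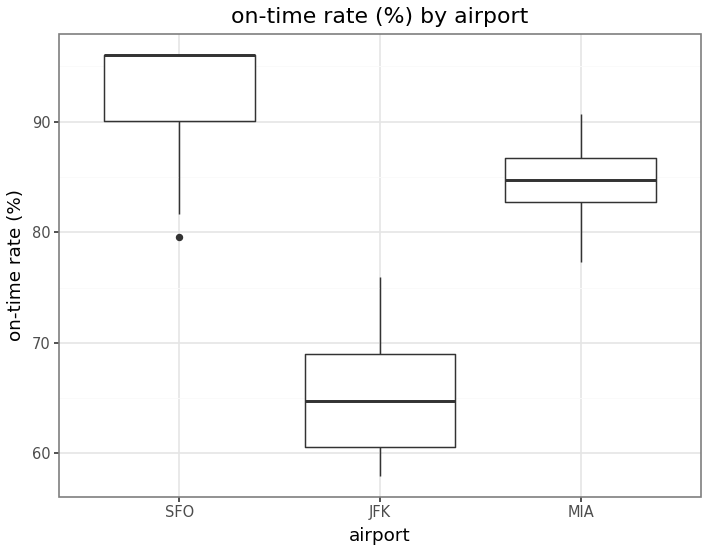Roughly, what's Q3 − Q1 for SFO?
≈ 5

Q3 ≈ 95, Q1 ≈ 90; IQR ≈ 5.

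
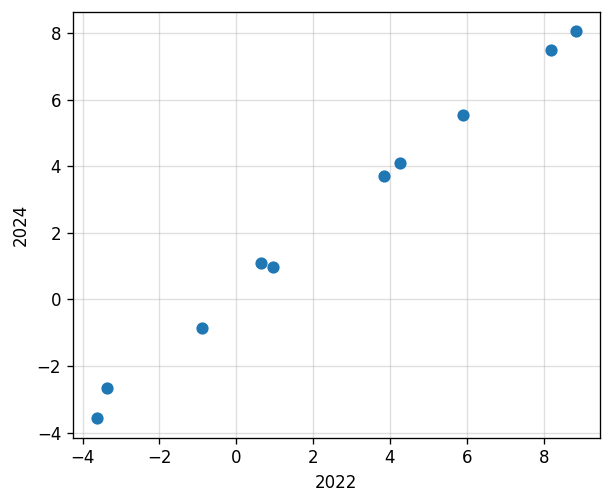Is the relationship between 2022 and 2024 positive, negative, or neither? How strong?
positive, strong

Points are positively correlated; strong (|r| ≈ 1.0).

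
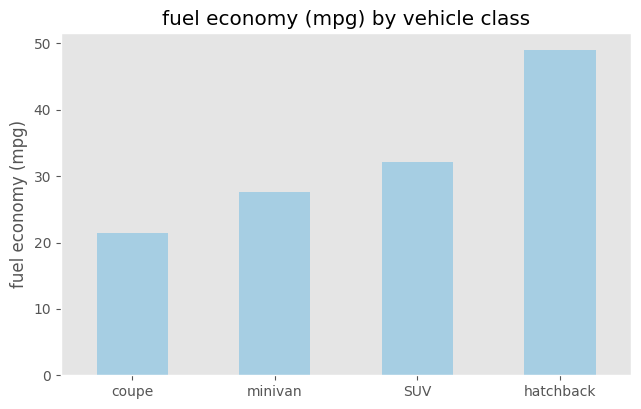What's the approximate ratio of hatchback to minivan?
hatchback ≈ 50, minivan ≈ 30; 50/30 ≈ 1.67.

≈ 1.67×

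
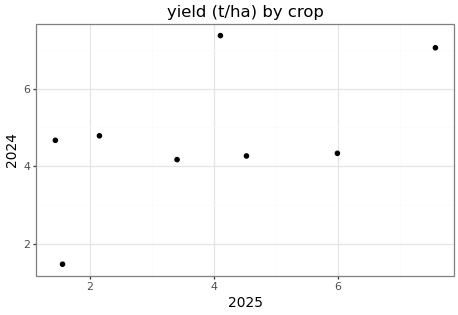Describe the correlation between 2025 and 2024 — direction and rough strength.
Points are positively correlated; moderate (|r| ≈ 0.6).

positive, moderate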